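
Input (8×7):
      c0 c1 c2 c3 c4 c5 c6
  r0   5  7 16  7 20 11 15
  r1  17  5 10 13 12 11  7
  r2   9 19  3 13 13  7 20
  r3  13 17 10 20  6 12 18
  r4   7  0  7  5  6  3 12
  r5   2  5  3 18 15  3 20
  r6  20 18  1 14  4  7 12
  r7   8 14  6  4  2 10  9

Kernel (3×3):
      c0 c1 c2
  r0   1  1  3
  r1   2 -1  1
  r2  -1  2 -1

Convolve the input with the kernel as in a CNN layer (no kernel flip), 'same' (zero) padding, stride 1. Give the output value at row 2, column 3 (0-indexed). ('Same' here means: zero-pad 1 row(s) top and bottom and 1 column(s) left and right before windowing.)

89

The receptive field on the zero-padded input at this output position is [10 13 12 / 3 13 13 / 10 20 6]. Elementwise product with the kernel and sum: 10·1 + 13·1 + 12·3 + 3·2 + 13·-1 + 13·1 + 10·-1 + 20·2 + 6·-1.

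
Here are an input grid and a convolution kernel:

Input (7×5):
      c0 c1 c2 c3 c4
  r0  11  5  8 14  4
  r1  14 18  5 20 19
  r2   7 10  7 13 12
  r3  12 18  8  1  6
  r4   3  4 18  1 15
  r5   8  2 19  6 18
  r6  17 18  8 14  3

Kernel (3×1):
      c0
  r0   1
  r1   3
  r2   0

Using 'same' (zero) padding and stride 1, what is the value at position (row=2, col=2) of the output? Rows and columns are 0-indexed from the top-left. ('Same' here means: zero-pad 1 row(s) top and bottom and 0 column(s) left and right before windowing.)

26

The receptive field on the zero-padded input at this output position is [5 / 7 / 8]. Elementwise product with the kernel and sum: 5·1 + 7·3.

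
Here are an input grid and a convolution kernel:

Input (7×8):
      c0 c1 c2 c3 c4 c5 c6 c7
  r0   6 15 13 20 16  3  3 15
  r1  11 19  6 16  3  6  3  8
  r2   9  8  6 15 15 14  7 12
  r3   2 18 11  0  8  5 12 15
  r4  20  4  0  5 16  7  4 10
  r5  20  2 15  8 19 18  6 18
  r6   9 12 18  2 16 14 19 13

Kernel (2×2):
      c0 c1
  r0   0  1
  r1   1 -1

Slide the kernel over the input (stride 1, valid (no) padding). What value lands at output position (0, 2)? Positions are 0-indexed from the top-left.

10

The receptive field on the input at this output position is [13 20 / 6 16]. Elementwise product with the kernel and sum: 20·1 + 6·1 + 16·-1.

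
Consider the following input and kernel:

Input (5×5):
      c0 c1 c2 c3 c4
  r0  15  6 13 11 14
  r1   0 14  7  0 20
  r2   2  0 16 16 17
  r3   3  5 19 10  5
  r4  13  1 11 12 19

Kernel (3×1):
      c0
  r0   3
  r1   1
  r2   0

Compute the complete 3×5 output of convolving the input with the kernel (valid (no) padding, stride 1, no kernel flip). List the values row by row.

45 32 46 33 62
2 42 37 16 77
9 5 67 58 56

Output[0,0]: The receptive field on the input at this output position is [15 / 0 / 2]. Elementwise product with the kernel and sum: 15·3 + 0·1.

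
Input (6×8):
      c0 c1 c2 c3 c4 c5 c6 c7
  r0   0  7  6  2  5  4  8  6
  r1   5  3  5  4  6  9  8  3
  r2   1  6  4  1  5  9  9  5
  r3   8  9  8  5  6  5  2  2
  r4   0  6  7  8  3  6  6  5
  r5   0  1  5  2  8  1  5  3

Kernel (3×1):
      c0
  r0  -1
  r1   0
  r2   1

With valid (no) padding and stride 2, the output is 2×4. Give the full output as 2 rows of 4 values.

1 -2 0 1
-1 3 -2 -3

Output[0,0]: The receptive field on the input at this output position is [0 / 5 / 1]. Elementwise product with the kernel and sum: 0·-1 + 1·1.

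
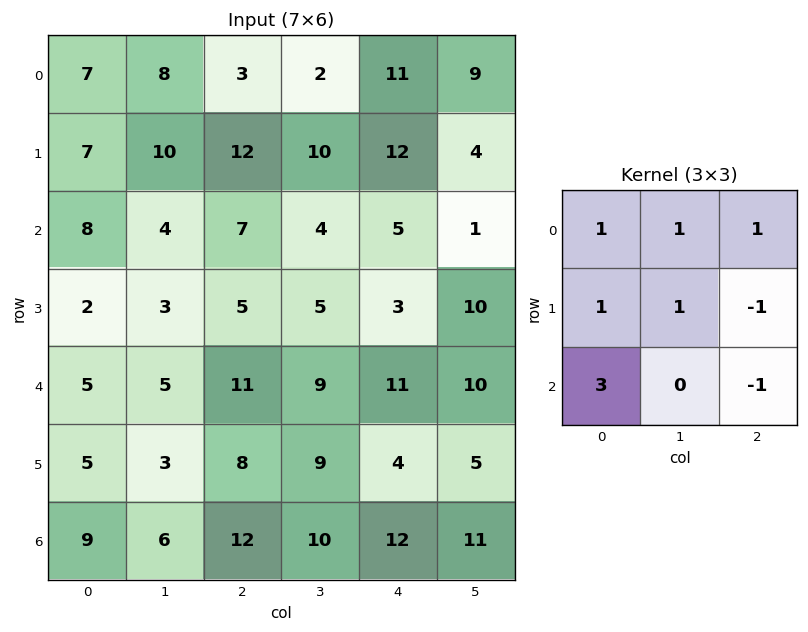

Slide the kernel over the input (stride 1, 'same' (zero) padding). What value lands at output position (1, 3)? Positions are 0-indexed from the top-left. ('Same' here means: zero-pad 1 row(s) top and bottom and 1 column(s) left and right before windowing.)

42

The receptive field on the zero-padded input at this output position is [3 2 11 / 12 10 12 / 7 4 5]. Elementwise product with the kernel and sum: 3·1 + 2·1 + 11·1 + 12·1 + 10·1 + 12·-1 + 7·3 + 5·-1.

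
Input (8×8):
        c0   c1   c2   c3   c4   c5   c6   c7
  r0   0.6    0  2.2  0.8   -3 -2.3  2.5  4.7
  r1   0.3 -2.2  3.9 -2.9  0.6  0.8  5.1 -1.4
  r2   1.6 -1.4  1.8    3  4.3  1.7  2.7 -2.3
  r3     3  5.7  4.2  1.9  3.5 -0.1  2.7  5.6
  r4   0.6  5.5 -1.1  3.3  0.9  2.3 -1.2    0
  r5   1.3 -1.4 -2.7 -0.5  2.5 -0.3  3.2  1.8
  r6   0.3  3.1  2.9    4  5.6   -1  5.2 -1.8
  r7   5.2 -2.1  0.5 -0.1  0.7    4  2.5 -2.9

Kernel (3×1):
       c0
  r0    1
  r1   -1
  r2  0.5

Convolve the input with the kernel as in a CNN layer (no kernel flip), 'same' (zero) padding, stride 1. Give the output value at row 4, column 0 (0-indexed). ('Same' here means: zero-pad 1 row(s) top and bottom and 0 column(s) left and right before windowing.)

The receptive field on the zero-padded input at this output position is [3 / 0.6 / 1.3]. Elementwise product with the kernel and sum: 3·1 + 0.6·-1 + 1.3·0.5.

3.05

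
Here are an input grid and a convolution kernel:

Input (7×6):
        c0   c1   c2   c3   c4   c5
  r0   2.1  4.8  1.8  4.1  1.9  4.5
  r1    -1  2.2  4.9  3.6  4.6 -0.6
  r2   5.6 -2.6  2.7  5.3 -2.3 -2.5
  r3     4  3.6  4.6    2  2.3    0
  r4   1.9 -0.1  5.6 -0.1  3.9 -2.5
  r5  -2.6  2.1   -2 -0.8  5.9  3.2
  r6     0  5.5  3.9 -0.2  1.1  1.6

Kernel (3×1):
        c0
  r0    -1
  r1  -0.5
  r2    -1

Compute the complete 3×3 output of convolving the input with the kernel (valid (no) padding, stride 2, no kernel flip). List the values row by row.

Output[0,0]: The receptive field on the input at this output position is [2.1 / -1 / 5.6]. Elementwise product with the kernel and sum: 2.1·-1 + -1·-0.5 + 5.6·-1.

-7.2 -6.95 -1.9
-9.5 -10.6 -2.75
-0.6 -8.5 -7.95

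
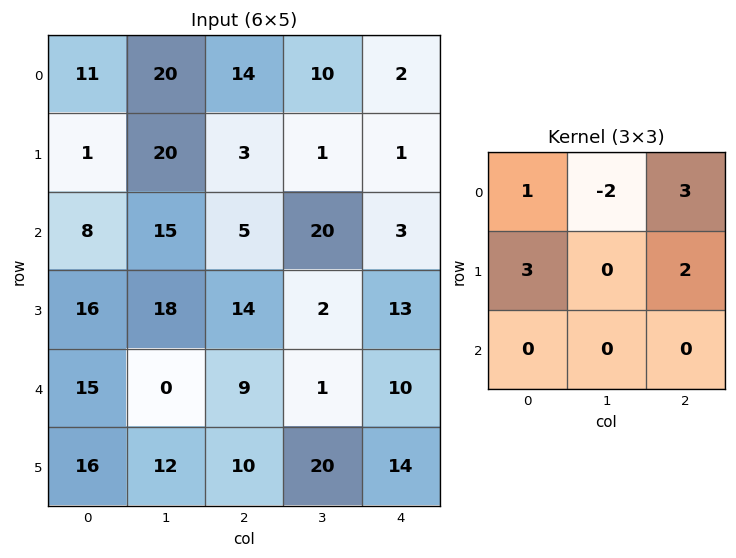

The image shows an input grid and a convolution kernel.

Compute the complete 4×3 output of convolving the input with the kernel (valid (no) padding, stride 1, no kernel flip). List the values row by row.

22 84 11
4 102 25
69 123 42
85 -2 96

Output[0,0]: The receptive field on the input at this output position is [11 20 14 / 1 20 3 / 8 15 5]. Elementwise product with the kernel and sum: 11·1 + 20·-2 + 14·3 + 1·3 + 3·2.
Output[0,1]: The receptive field on the input at this output position is [20 14 10 / 20 3 1 / 15 5 20]. Elementwise product with the kernel and sum: 20·1 + 14·-2 + 10·3 + 20·3 + 1·2.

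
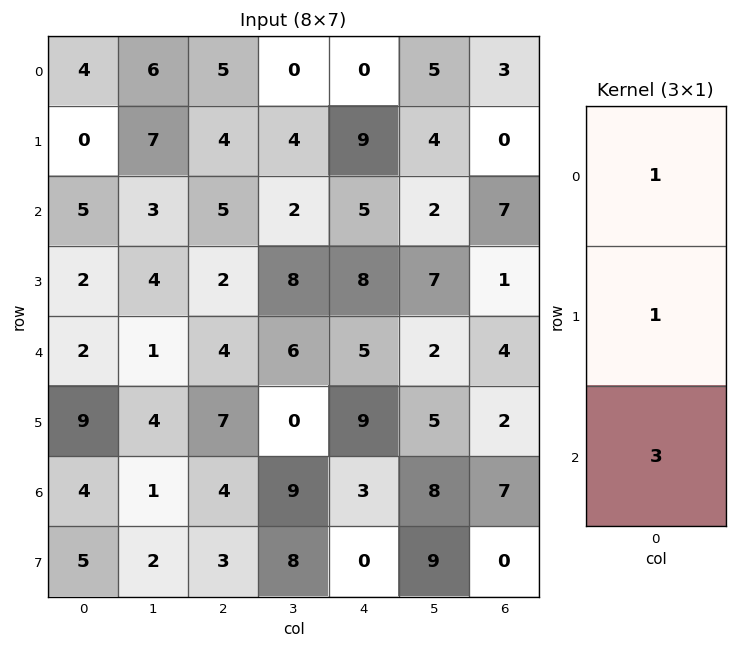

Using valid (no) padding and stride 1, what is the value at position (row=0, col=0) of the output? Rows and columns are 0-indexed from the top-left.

The receptive field on the input at this output position is [4 / 0 / 5]. Elementwise product with the kernel and sum: 4·1 + 0·1 + 5·3.

19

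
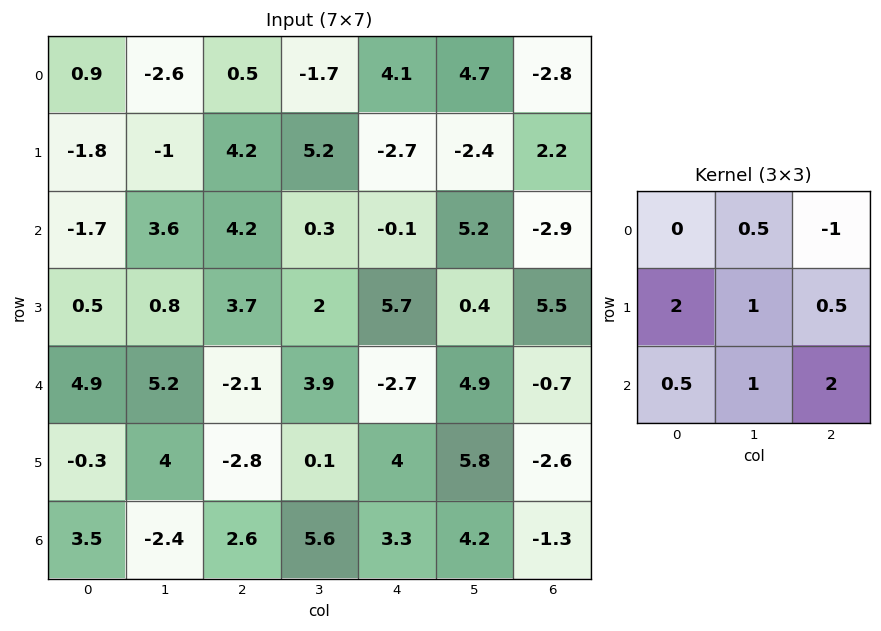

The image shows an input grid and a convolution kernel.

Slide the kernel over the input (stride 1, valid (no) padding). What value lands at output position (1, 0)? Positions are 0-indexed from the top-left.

6.05

The receptive field on the input at this output position is [-1.8 -1 4.2 / -1.7 3.6 4.2 / 0.5 0.8 3.7]. Elementwise product with the kernel and sum: -1·0.5 + 4.2·-1 + -1.7·2 + 3.6·1 + 4.2·0.5 + 0.5·0.5 + 0.8·1 + 3.7·2.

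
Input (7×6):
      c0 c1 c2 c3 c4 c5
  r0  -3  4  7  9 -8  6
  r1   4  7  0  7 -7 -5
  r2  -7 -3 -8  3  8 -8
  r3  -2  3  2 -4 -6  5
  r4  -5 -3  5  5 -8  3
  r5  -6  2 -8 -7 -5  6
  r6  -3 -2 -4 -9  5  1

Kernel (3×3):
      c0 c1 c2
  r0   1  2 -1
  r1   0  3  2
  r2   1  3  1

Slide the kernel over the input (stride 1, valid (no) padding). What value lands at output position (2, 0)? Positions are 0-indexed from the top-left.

-1

The receptive field on the input at this output position is [-7 -3 -8 / -2 3 2 / -5 -3 5]. Elementwise product with the kernel and sum: -7·1 + -3·2 + -8·-1 + 3·3 + 2·2 + -5·1 + -3·3 + 5·1.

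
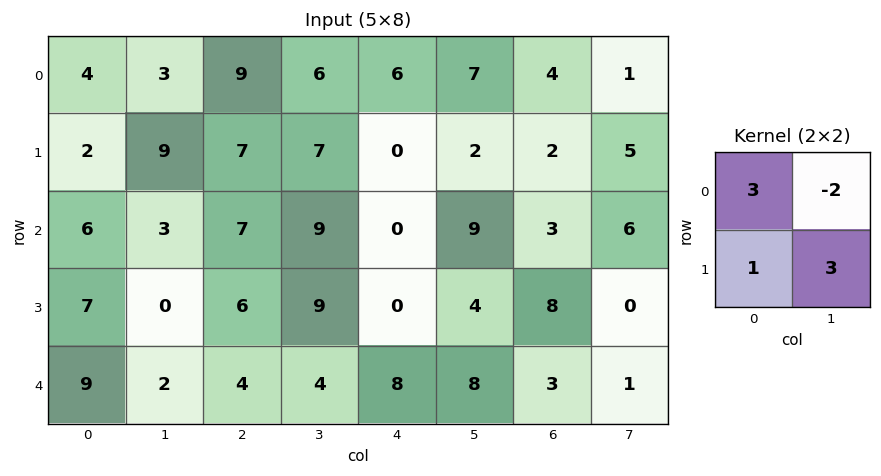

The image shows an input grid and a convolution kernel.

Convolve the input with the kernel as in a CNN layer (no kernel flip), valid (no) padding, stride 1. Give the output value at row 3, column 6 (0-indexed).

The receptive field on the input at this output position is [8 0 / 3 1]. Elementwise product with the kernel and sum: 8·3 + 0·-2 + 3·1 + 1·3.

30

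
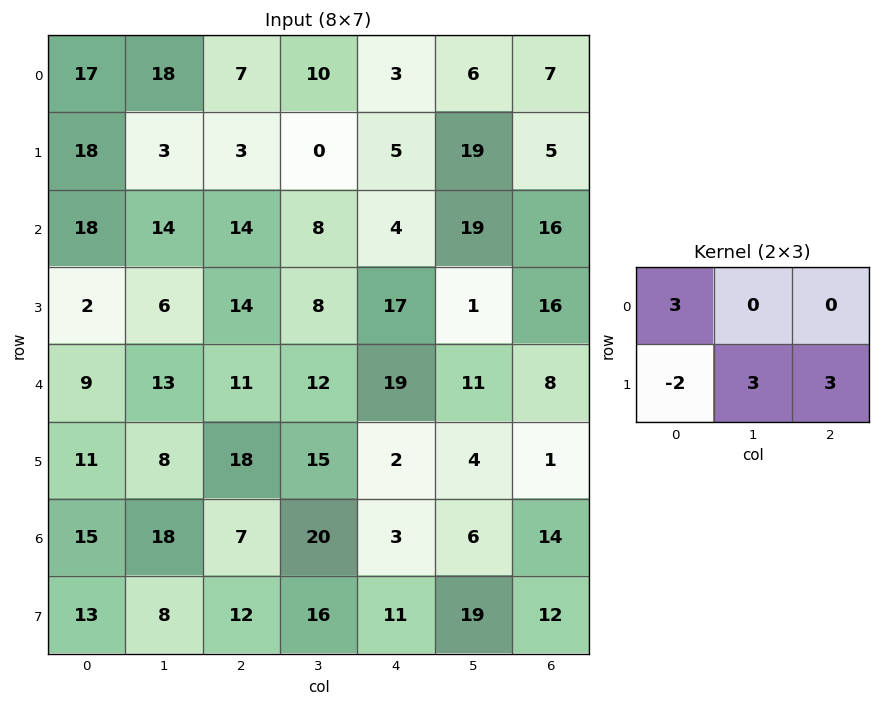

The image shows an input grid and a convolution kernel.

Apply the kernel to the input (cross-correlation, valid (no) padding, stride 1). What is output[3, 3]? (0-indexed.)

90

The receptive field on the input at this output position is [8 17 1 / 12 19 11]. Elementwise product with the kernel and sum: 8·3 + 12·-2 + 19·3 + 11·3.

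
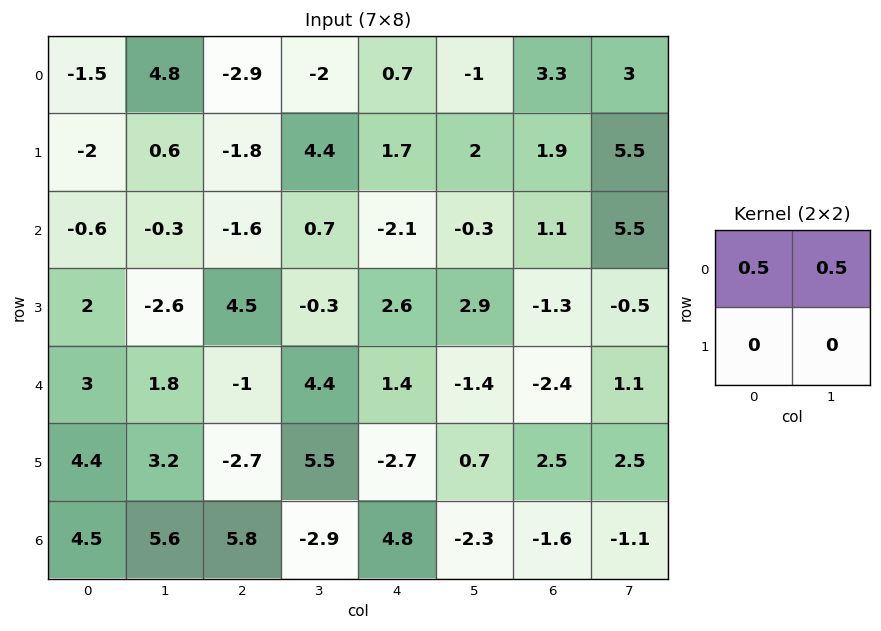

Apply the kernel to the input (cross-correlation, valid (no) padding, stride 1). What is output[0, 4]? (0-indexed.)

The receptive field on the input at this output position is [0.7 -1 / 1.7 2]. Elementwise product with the kernel and sum: 0.7·0.5 + -1·0.5.

-0.15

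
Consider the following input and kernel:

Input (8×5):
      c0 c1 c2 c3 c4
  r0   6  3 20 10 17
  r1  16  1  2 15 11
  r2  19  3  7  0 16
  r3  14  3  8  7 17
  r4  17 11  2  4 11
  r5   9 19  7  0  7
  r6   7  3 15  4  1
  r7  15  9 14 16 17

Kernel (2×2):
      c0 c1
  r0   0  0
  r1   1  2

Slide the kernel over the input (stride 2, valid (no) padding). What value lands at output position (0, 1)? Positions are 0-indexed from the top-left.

32

The receptive field on the input at this output position is [20 10 / 2 15]. Elementwise product with the kernel and sum: 2·1 + 15·2.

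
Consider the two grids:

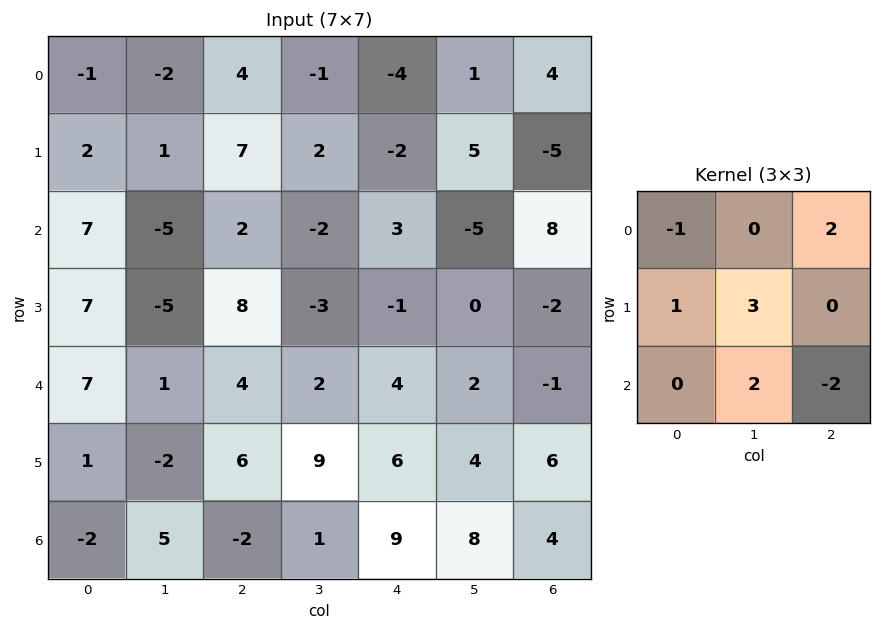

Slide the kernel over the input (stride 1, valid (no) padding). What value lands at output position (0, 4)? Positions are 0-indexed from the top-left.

The receptive field on the input at this output position is [-4 1 4 / -2 5 -5 / 3 -5 8]. Elementwise product with the kernel and sum: -4·-1 + 4·2 + -2·1 + 5·3 + -5·2 + 8·-2.

-1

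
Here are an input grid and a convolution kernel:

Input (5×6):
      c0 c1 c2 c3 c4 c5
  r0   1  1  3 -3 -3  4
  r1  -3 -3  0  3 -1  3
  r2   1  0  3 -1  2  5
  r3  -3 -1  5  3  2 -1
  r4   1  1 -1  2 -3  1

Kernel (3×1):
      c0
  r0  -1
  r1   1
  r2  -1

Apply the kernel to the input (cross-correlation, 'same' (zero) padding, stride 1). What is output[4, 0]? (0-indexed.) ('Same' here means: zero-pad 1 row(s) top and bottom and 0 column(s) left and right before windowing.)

4

The receptive field on the zero-padded input at this output position is [-3 / 1 / 0]. Elementwise product with the kernel and sum: -3·-1 + 1·1 + 0·-1.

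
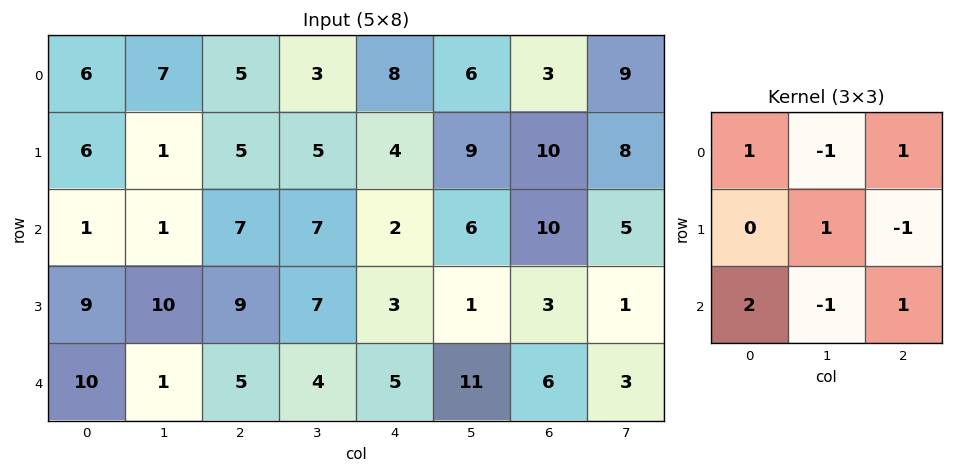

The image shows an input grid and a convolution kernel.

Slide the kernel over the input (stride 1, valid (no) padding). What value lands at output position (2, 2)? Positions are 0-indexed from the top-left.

The receptive field on the input at this output position is [7 7 2 / 9 7 3 / 5 4 5]. Elementwise product with the kernel and sum: 7·1 + 7·-1 + 2·1 + 7·1 + 3·-1 + 5·2 + 4·-1 + 5·1.

17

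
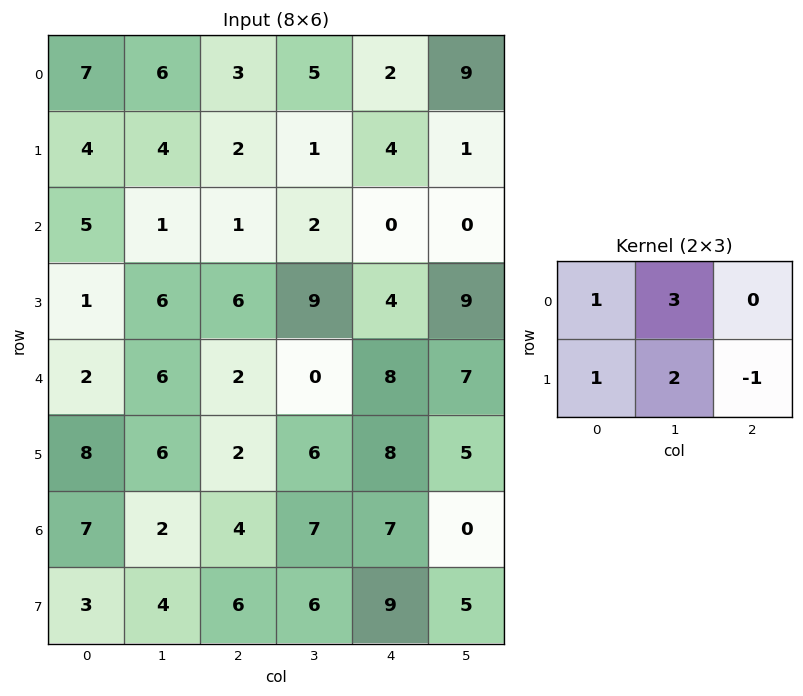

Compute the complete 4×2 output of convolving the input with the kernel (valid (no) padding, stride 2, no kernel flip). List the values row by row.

35 18
15 27
38 8
18 34

Output[0,0]: The receptive field on the input at this output position is [7 6 3 / 4 4 2]. Elementwise product with the kernel and sum: 7·1 + 6·3 + 4·1 + 4·2 + 2·-1.
Output[0,1]: The receptive field on the input at this output position is [3 5 2 / 2 1 4]. Elementwise product with the kernel and sum: 3·1 + 5·3 + 2·1 + 1·2 + 4·-1.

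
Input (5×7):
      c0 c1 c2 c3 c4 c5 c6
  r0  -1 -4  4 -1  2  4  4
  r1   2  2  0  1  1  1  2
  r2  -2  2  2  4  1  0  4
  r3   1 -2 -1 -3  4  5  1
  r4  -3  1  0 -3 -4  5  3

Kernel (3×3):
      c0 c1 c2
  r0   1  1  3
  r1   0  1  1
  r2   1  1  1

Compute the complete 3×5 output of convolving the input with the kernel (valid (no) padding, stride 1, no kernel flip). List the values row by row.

Output[0,0]: The receptive field on the input at this output position is [-1 -4 4 / 2 2 0 / -2 2 2]. Elementwise product with the kernel and sum: -1·1 + -4·1 + 4·3 + 2·1 + 0·1 + -2·1 + 2·1 + 2·1.

11 6 18 20 26
6 5 9 12 22
1 10 3 12 23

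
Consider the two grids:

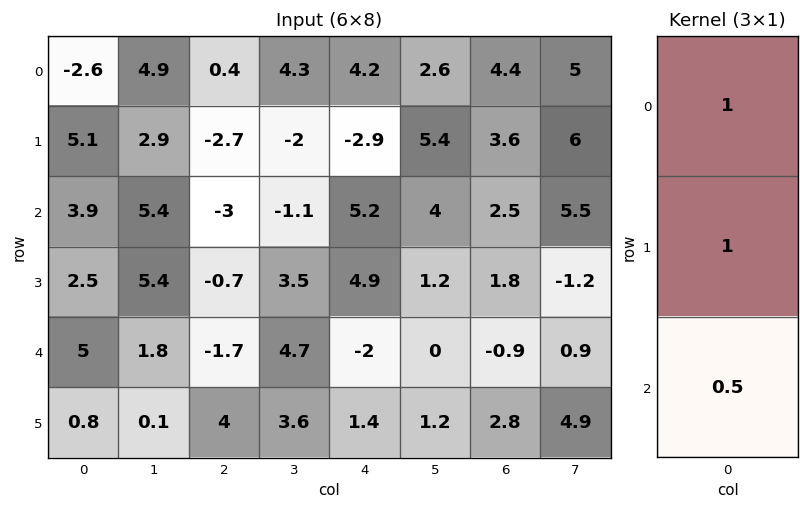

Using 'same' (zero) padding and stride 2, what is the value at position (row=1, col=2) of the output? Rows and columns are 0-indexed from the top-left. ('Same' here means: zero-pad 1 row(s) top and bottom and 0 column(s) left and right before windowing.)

The receptive field on the zero-padded input at this output position is [-2.9 / 5.2 / 4.9]. Elementwise product with the kernel and sum: -2.9·1 + 5.2·1 + 4.9·0.5.

4.75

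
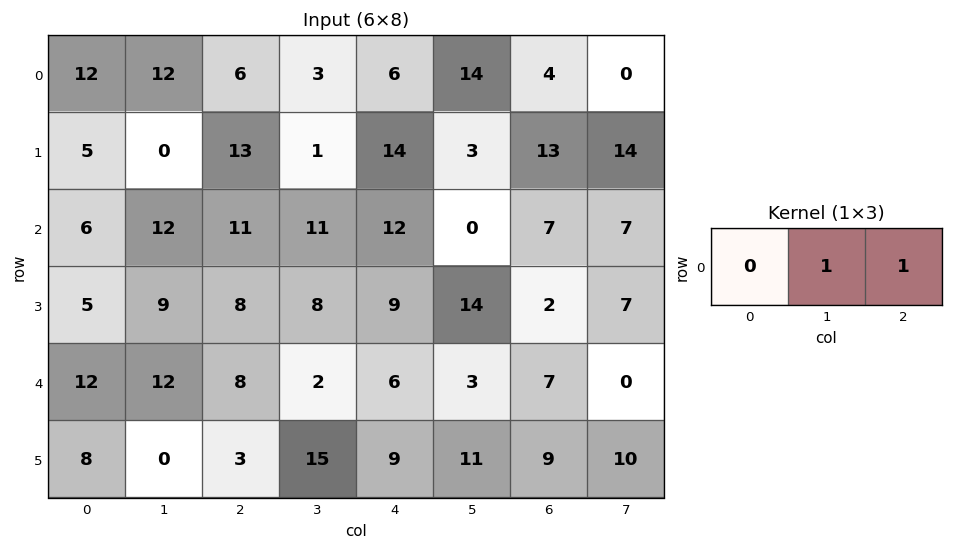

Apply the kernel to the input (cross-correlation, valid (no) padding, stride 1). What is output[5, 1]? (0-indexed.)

18

The receptive field on the input at this output position is [0 3 15]. Elementwise product with the kernel and sum: 3·1 + 15·1.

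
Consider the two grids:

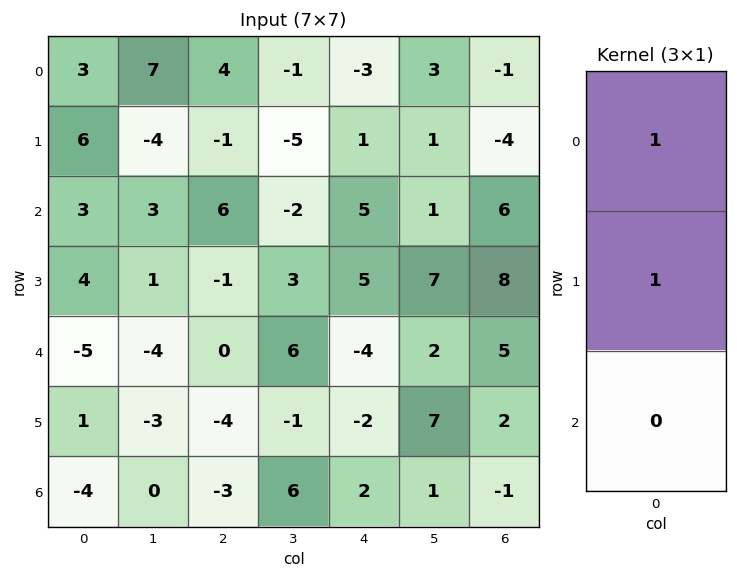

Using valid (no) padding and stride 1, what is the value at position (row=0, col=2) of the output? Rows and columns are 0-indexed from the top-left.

The receptive field on the input at this output position is [4 / -1 / 6]. Elementwise product with the kernel and sum: 4·1 + -1·1.

3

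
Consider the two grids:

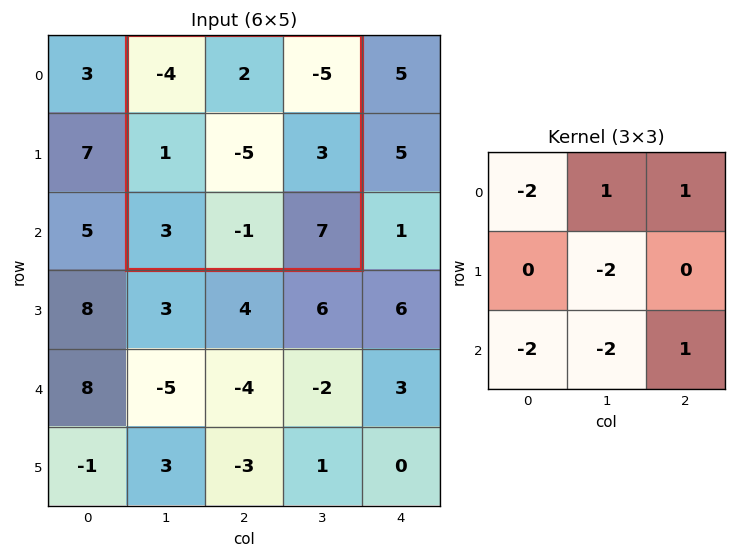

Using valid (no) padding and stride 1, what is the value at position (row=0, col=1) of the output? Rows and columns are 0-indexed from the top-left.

18

The receptive field on the input at this output position is [-4 2 -5 / 1 -5 3 / 3 -1 7]. Elementwise product with the kernel and sum: -4·-2 + 2·1 + -5·1 + -5·-2 + 3·-2 + -1·-2 + 7·1.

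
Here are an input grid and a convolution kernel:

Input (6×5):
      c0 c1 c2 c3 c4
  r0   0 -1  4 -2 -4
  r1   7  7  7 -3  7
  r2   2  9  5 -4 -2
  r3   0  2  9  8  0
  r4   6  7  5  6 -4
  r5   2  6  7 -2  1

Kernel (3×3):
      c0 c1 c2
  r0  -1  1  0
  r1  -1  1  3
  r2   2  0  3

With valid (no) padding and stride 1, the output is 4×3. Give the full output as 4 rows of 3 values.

39 2 9
49 12 -7
63 59 -12
43 29 5

Output[0,0]: The receptive field on the input at this output position is [0 -1 4 / 7 7 7 / 2 9 5]. Elementwise product with the kernel and sum: 0·-1 + -1·1 + 7·-1 + 7·1 + 7·3 + 2·2 + 5·3.
Output[0,1]: The receptive field on the input at this output position is [-1 4 -2 / 7 7 -3 / 9 5 -4]. Elementwise product with the kernel and sum: -1·-1 + 4·1 + 7·-1 + 7·1 + -3·3 + 9·2 + -4·3.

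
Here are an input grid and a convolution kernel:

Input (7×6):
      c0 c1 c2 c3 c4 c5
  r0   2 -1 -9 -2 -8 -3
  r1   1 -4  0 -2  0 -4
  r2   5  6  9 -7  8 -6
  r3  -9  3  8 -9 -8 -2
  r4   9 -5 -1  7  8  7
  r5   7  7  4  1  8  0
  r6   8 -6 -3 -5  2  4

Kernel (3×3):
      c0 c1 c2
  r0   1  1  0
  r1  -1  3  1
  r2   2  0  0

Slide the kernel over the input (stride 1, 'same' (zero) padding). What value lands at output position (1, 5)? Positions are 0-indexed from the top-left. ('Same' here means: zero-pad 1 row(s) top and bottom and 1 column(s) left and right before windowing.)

-7

The receptive field on the zero-padded input at this output position is [-8 -3 0 / 0 -4 0 / 8 -6 0]. Elementwise product with the kernel and sum: -8·1 + -3·1 + 0·-1 + -4·3 + 0·1 + 8·2.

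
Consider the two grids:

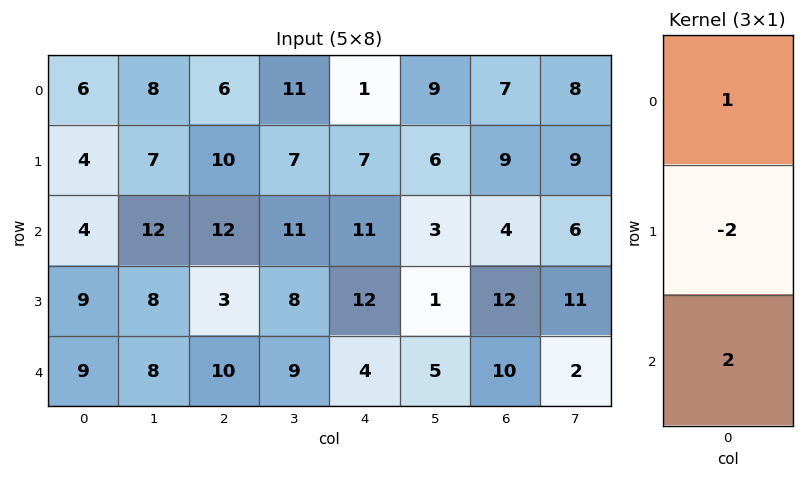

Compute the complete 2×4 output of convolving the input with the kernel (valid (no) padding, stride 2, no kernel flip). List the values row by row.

Output[0,0]: The receptive field on the input at this output position is [6 / 4 / 4]. Elementwise product with the kernel and sum: 6·1 + 4·-2 + 4·2.
Output[0,1]: The receptive field on the input at this output position is [6 / 10 / 12]. Elementwise product with the kernel and sum: 6·1 + 10·-2 + 12·2.

6 10 9 -3
4 26 -5 0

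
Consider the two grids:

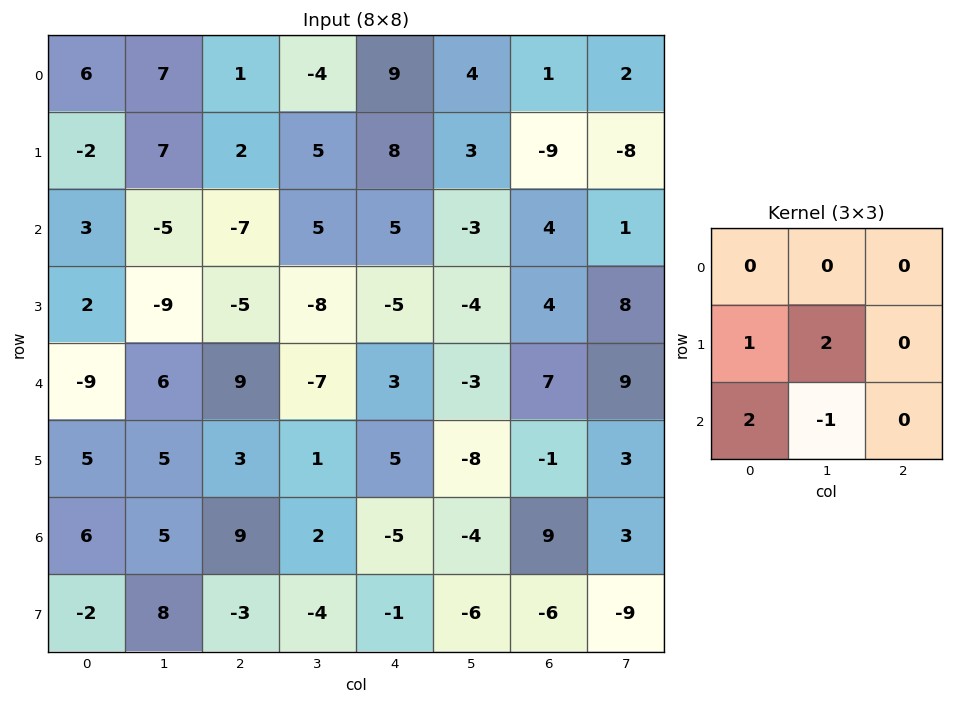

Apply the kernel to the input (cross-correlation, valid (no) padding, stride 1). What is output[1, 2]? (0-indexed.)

The receptive field on the input at this output position is [2 5 8 / -7 5 5 / -5 -8 -5]. Elementwise product with the kernel and sum: -7·1 + 5·2 + -5·2 + -8·-1.

1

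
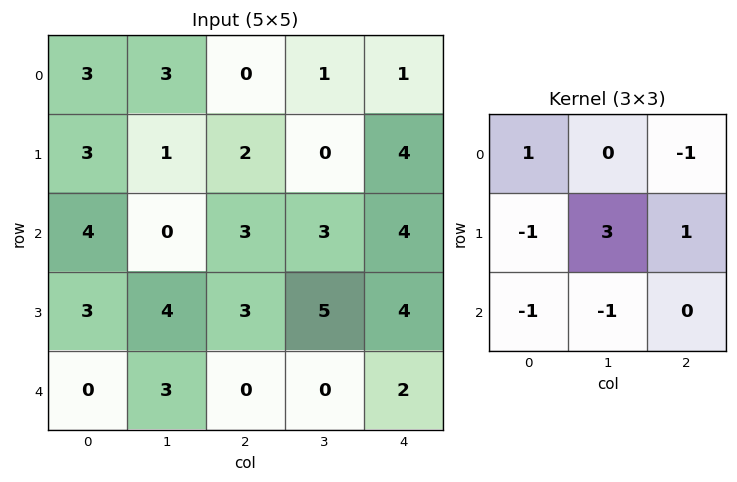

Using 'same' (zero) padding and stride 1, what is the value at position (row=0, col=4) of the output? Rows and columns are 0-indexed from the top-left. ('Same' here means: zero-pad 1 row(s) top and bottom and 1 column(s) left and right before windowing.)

The receptive field on the zero-padded input at this output position is [0 0 0 / 1 1 0 / 0 4 0]. Elementwise product with the kernel and sum: 0·1 + 0·-1 + 1·-1 + 1·3 + 0·1 + 0·-1 + 4·-1.

-2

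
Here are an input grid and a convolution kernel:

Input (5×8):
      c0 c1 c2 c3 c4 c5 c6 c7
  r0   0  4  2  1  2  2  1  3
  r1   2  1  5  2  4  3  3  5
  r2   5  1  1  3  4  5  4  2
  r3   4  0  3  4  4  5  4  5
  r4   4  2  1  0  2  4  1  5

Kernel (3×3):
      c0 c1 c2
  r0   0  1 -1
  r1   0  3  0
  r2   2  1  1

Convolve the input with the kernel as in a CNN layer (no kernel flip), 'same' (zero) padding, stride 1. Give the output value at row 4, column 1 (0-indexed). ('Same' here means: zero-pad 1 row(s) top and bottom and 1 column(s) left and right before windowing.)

3

The receptive field on the zero-padded input at this output position is [4 0 3 / 4 2 1 / 0 0 0]. Elementwise product with the kernel and sum: 0·1 + 3·-1 + 2·3 + 0·2 + 0·1 + 0·1.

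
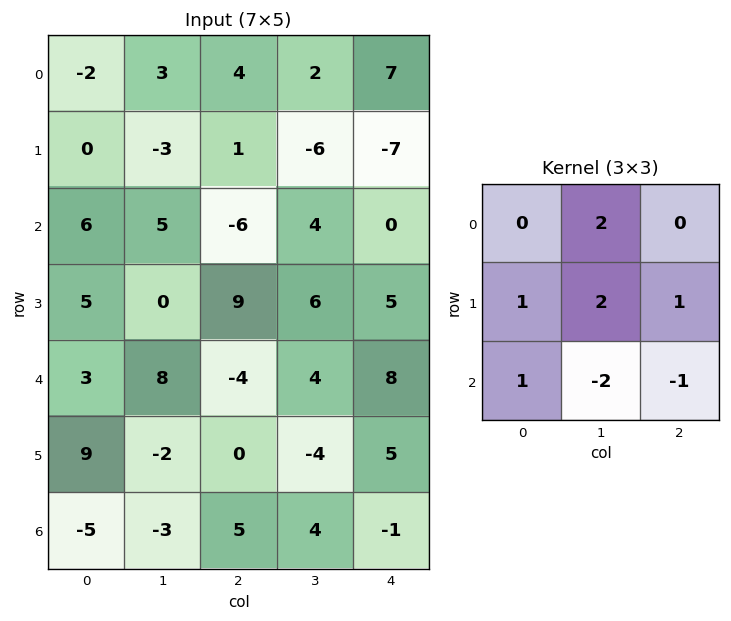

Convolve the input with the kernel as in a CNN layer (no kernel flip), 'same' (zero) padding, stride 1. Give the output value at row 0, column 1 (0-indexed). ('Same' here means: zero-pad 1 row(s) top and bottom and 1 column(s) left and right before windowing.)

13

The receptive field on the zero-padded input at this output position is [0 0 0 / -2 3 4 / 0 -3 1]. Elementwise product with the kernel and sum: 0·2 + -2·1 + 3·2 + 4·1 + 0·1 + -3·-2 + 1·-1.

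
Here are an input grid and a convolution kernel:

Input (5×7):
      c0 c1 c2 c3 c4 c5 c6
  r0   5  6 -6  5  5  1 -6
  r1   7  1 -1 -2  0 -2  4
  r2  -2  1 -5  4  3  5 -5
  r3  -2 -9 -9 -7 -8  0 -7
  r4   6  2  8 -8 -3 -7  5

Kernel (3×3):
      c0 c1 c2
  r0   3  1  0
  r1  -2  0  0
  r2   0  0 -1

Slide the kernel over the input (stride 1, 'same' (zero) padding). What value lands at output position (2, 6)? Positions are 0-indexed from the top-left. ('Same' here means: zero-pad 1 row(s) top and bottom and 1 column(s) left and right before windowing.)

-12

The receptive field on the zero-padded input at this output position is [-2 4 0 / 5 -5 0 / 0 -7 0]. Elementwise product with the kernel and sum: -2·3 + 4·1 + 5·-2 + 0·-1.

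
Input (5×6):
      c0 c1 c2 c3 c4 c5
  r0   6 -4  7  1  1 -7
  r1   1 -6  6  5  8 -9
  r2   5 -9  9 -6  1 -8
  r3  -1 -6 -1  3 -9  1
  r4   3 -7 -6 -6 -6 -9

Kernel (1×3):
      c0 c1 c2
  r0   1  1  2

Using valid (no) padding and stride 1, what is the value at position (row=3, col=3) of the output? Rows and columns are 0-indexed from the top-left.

The receptive field on the input at this output position is [3 -9 1]. Elementwise product with the kernel and sum: 3·1 + -9·1 + 1·2.

-4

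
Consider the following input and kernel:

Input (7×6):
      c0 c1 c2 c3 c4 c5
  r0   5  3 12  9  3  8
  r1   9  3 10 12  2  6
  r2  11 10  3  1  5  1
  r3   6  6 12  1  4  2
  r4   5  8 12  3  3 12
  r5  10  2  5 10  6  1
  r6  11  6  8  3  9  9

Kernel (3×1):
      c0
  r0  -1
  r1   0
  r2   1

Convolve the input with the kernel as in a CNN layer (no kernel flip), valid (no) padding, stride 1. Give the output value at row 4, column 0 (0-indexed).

The receptive field on the input at this output position is [5 / 10 / 11]. Elementwise product with the kernel and sum: 5·-1 + 11·1.

6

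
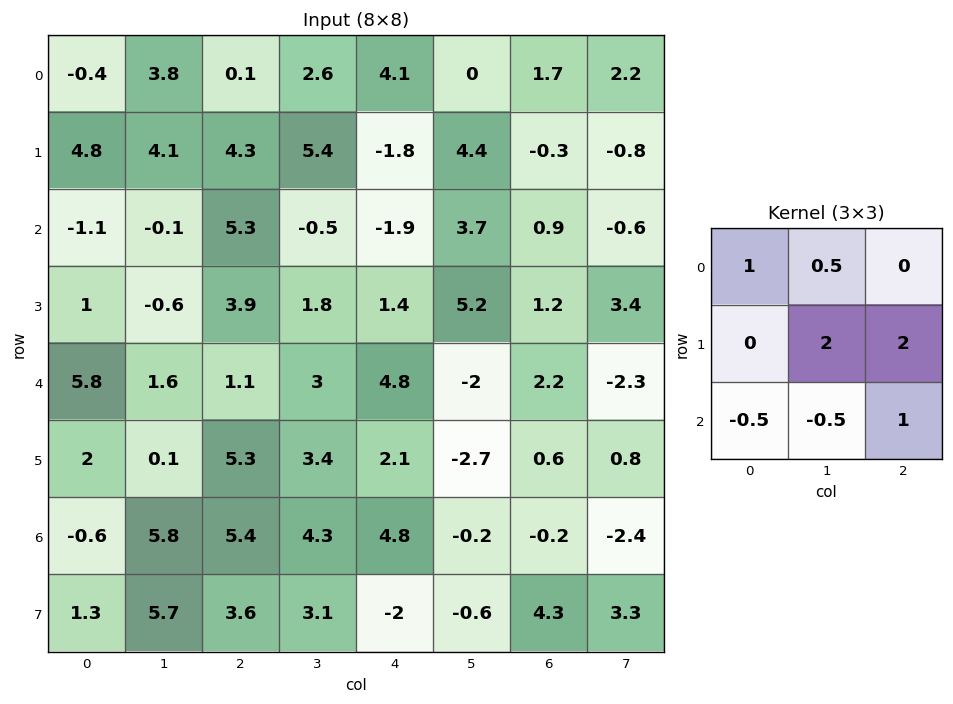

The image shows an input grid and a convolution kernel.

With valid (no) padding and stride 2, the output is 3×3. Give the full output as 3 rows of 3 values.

Output[0,0]: The receptive field on the input at this output position is [-0.4 3.8 0.1 / 4.8 4.1 4.3 / -1.1 -0.1 5.3]. Elementwise product with the kernel and sum: -0.4·1 + 3.8·0.5 + 4.1·2 + 4.3·2 + -1.1·-0.5 + -0.1·-0.5 + 5.3·1.

24.2 4.3 12.3
2.85 14.2 13.55
20.2 13.55 -2.9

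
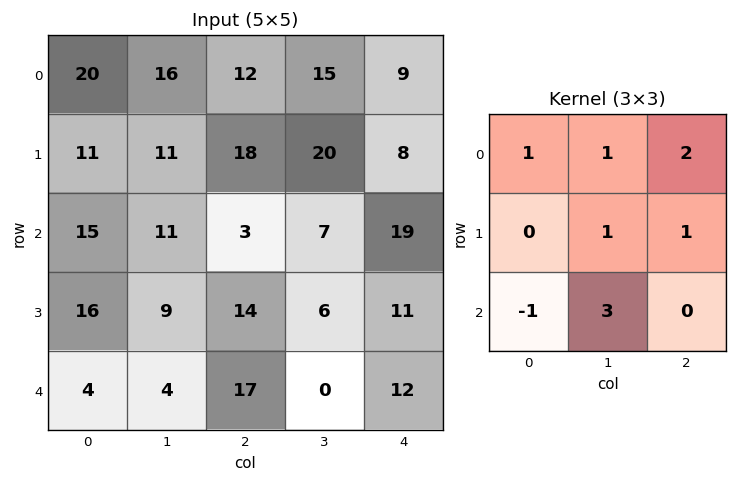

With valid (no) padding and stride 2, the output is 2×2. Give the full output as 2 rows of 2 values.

107 91
63 48

Output[0,0]: The receptive field on the input at this output position is [20 16 12 / 11 11 18 / 15 11 3]. Elementwise product with the kernel and sum: 20·1 + 16·1 + 12·2 + 11·1 + 18·1 + 15·-1 + 11·3.
Output[0,1]: The receptive field on the input at this output position is [12 15 9 / 18 20 8 / 3 7 19]. Elementwise product with the kernel and sum: 12·1 + 15·1 + 9·2 + 20·1 + 8·1 + 3·-1 + 7·3.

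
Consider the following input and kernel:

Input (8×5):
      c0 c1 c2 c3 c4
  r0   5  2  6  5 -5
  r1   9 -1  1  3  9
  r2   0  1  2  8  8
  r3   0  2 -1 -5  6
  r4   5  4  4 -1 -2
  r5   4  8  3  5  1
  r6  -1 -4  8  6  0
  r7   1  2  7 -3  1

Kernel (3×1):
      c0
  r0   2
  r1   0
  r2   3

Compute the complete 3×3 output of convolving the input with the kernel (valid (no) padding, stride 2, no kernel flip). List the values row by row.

Output[0,0]: The receptive field on the input at this output position is [5 / 9 / 0]. Elementwise product with the kernel and sum: 5·2 + 0·3.

10 18 14
15 16 10
7 32 -4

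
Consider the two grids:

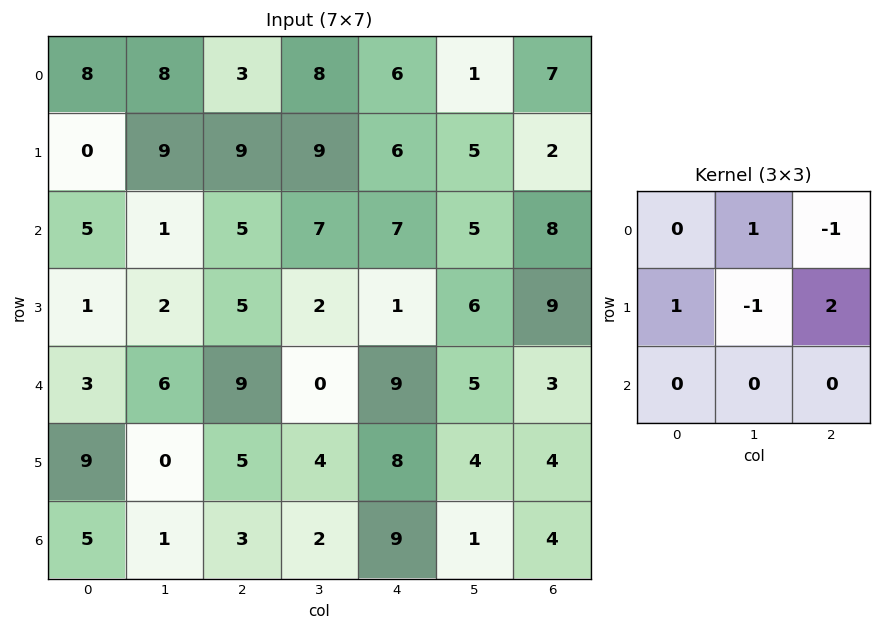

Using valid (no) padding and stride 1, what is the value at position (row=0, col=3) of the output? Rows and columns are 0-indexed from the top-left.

18

The receptive field on the input at this output position is [8 6 1 / 9 6 5 / 7 7 5]. Elementwise product with the kernel and sum: 6·1 + 1·-1 + 9·1 + 6·-1 + 5·2.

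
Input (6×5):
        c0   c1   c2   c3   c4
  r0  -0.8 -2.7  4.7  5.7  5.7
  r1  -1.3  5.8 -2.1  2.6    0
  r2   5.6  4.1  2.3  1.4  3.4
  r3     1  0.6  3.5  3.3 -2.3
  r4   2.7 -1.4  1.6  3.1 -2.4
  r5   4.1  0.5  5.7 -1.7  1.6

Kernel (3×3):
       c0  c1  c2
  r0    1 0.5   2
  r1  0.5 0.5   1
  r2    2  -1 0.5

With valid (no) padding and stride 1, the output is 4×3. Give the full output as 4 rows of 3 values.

15.65 22.1 24.1
7.7 13.9 7
24.15 10.55 9.8
21.1 6.6 14.4

Output[0,0]: The receptive field on the input at this output position is [-0.8 -2.7 4.7 / -1.3 5.8 -2.1 / 5.6 4.1 2.3]. Elementwise product with the kernel and sum: -0.8·1 + -2.7·0.5 + 4.7·2 + -1.3·0.5 + 5.8·0.5 + -2.1·1 + 5.6·2 + 4.1·-1 + 2.3·0.5.
Output[0,1]: The receptive field on the input at this output position is [-2.7 4.7 5.7 / 5.8 -2.1 2.6 / 4.1 2.3 1.4]. Elementwise product with the kernel and sum: -2.7·1 + 4.7·0.5 + 5.7·2 + 5.8·0.5 + -2.1·0.5 + 2.6·1 + 4.1·2 + 2.3·-1 + 1.4·0.5.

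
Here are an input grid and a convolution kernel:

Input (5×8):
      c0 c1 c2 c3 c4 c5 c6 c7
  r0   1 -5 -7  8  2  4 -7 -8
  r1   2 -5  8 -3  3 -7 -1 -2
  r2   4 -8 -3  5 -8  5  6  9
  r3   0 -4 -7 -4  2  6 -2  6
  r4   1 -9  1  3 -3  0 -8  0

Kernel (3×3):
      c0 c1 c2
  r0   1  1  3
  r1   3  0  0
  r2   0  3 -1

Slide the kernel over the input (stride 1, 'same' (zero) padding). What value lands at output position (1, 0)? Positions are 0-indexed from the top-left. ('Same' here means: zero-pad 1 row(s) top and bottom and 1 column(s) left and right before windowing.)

6

The receptive field on the zero-padded input at this output position is [0 1 -5 / 0 2 -5 / 0 4 -8]. Elementwise product with the kernel and sum: 0·1 + 1·1 + -5·3 + 0·3 + 4·3 + -8·-1.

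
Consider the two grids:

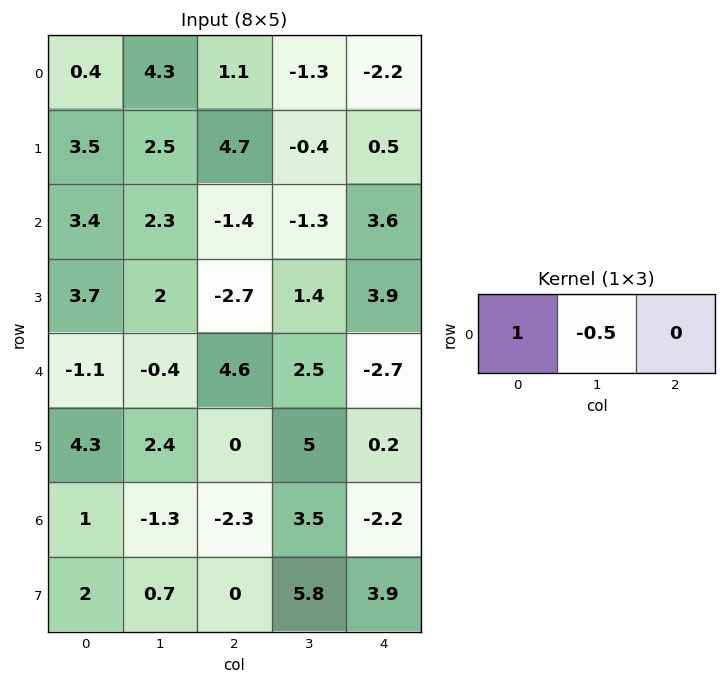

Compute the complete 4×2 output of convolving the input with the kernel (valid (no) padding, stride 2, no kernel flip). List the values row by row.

Output[0,0]: The receptive field on the input at this output position is [0.4 4.3 1.1]. Elementwise product with the kernel and sum: 0.4·1 + 4.3·-0.5.

-1.75 1.75
2.25 -0.75
-0.9 3.35
1.65 -4.05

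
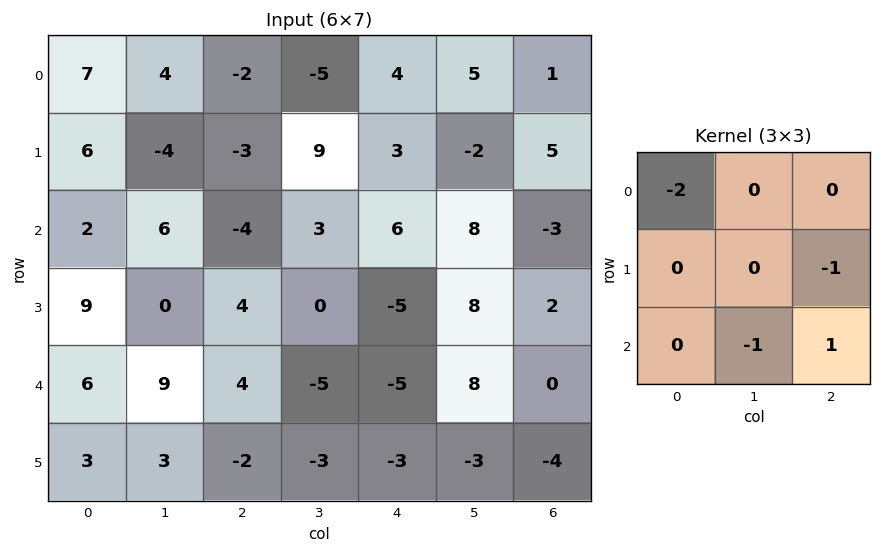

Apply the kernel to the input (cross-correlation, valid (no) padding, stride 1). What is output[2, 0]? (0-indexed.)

The receptive field on the input at this output position is [2 6 -4 / 9 0 4 / 6 9 4]. Elementwise product with the kernel and sum: 2·-2 + 4·-1 + 9·-1 + 4·1.

-13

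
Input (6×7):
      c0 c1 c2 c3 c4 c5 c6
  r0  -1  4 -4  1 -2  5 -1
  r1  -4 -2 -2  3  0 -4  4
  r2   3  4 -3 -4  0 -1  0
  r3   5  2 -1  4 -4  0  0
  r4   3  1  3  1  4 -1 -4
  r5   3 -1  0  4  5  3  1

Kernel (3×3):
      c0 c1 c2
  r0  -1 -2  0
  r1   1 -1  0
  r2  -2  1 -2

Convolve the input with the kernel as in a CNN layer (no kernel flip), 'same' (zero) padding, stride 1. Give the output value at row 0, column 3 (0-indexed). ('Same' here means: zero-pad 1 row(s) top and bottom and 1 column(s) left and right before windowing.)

The receptive field on the zero-padded input at this output position is [0 0 0 / -4 1 -2 / -2 3 0]. Elementwise product with the kernel and sum: 0·-1 + 0·-2 + -4·1 + 1·-1 + -2·-2 + 3·1 + 0·-2.

2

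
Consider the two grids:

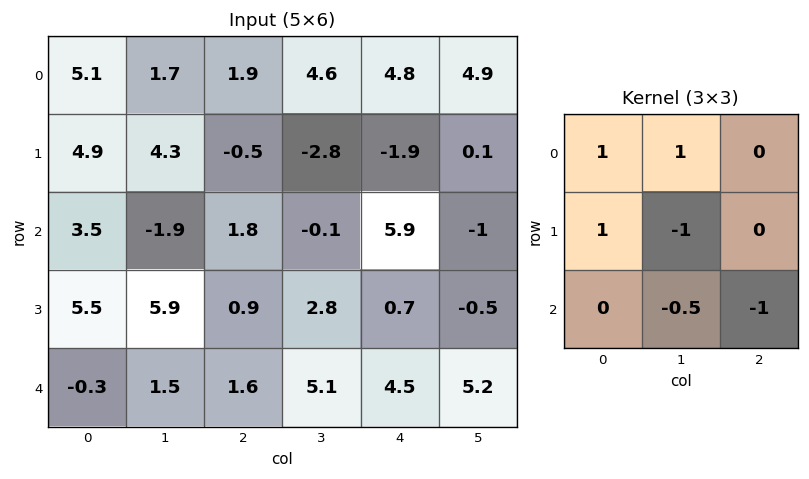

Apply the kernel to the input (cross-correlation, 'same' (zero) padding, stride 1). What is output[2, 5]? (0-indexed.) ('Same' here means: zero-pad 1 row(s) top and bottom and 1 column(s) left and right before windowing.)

The receptive field on the zero-padded input at this output position is [-1.9 0.1 0 / 5.9 -1 0 / 0.7 -0.5 0]. Elementwise product with the kernel and sum: -1.9·1 + 0.1·1 + 5.9·1 + -1·-1 + -0.5·-0.5 + 0·-1.

5.35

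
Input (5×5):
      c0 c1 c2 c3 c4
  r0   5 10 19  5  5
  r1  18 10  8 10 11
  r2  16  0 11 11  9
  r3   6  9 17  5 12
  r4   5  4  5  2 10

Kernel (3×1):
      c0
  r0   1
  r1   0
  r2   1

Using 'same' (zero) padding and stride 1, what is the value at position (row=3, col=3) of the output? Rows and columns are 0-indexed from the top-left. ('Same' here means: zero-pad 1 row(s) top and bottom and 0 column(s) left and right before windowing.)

13

The receptive field on the zero-padded input at this output position is [11 / 5 / 2]. Elementwise product with the kernel and sum: 11·1 + 2·1.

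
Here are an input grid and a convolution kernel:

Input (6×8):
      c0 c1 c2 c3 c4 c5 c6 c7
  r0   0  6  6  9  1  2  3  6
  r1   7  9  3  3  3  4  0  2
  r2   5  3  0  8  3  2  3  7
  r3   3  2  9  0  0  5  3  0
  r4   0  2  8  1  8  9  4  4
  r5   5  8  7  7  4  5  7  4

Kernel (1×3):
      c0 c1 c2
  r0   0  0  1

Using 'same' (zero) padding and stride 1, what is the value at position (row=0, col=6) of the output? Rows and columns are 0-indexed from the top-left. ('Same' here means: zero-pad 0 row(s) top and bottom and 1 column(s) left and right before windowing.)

6

The receptive field on the zero-padded input at this output position is [2 3 6]. Elementwise product with the kernel and sum: 6·1.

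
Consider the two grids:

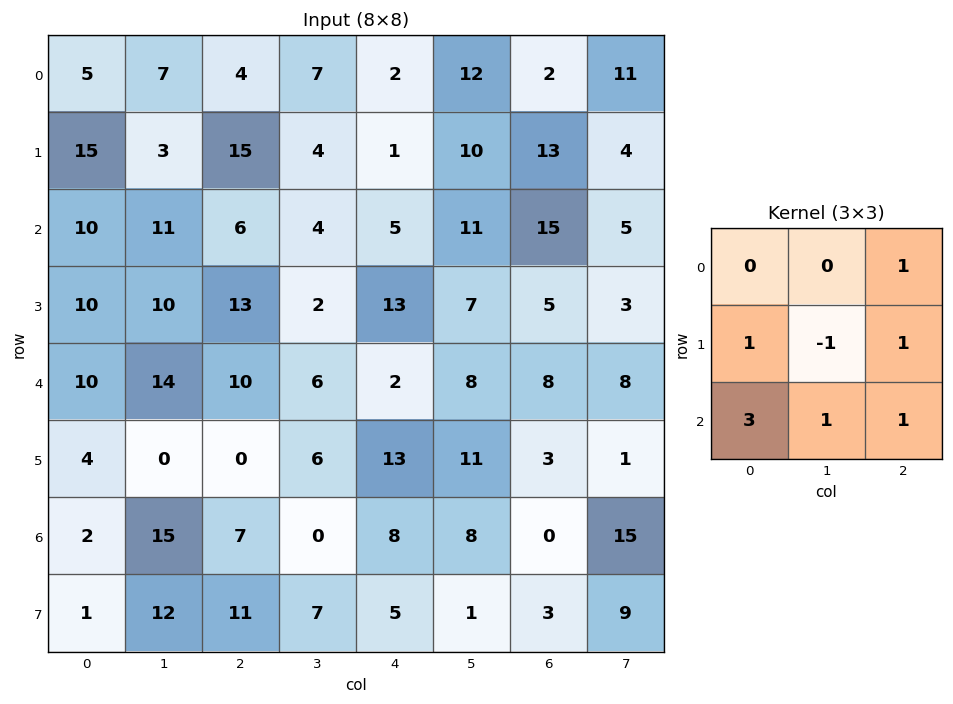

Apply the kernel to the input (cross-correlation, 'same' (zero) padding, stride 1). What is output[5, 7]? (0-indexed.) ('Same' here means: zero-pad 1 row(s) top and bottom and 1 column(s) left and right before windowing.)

The receptive field on the zero-padded input at this output position is [8 8 0 / 3 1 0 / 0 15 0]. Elementwise product with the kernel and sum: 0·1 + 3·1 + 1·-1 + 0·1 + 0·3 + 15·1 + 0·1.

17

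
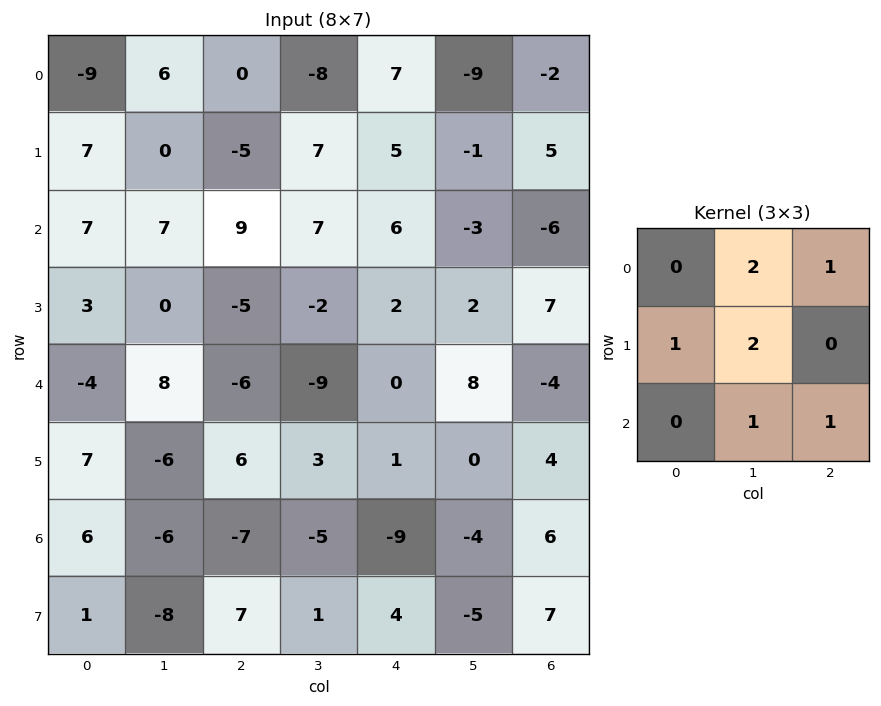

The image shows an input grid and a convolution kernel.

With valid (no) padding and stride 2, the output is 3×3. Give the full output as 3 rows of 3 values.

Output[0,0]: The receptive field on the input at this output position is [-9 6 0 / 7 0 -5 / 7 7 9]. Elementwise product with the kernel and sum: 6·2 + 0·1 + 7·1 + 0·2 + 7·1 + 9·1.
Output[0,1]: The receptive field on the input at this output position is [0 -8 7 / -5 7 5 / 9 7 6]. Elementwise product with the kernel and sum: -8·2 + 7·1 + -5·1 + 7·2 + 7·1 + 6·1.

35 13 -26
28 2 -2
-8 -20 15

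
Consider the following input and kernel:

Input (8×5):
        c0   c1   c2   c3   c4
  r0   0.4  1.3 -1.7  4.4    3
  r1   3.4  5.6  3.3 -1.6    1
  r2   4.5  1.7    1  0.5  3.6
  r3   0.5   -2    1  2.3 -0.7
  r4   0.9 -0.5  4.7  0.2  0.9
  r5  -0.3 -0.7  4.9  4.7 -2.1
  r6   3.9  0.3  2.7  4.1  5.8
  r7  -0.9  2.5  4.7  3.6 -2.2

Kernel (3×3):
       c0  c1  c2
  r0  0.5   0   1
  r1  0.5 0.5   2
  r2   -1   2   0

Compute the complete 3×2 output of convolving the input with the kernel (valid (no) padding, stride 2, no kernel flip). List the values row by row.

8.5 5
2.6 0.05
11.15 9.35

Output[0,0]: The receptive field on the input at this output position is [0.4 1.3 -1.7 / 3.4 5.6 3.3 / 4.5 1.7 1]. Elementwise product with the kernel and sum: 0.4·0.5 + -1.7·1 + 3.4·0.5 + 5.6·0.5 + 3.3·2 + 4.5·-1 + 1.7·2.
Output[0,1]: The receptive field on the input at this output position is [-1.7 4.4 3 / 3.3 -1.6 1 / 1 0.5 3.6]. Elementwise product with the kernel and sum: -1.7·0.5 + 3·1 + 3.3·0.5 + -1.6·0.5 + 1·2 + 1·-1 + 0.5·2.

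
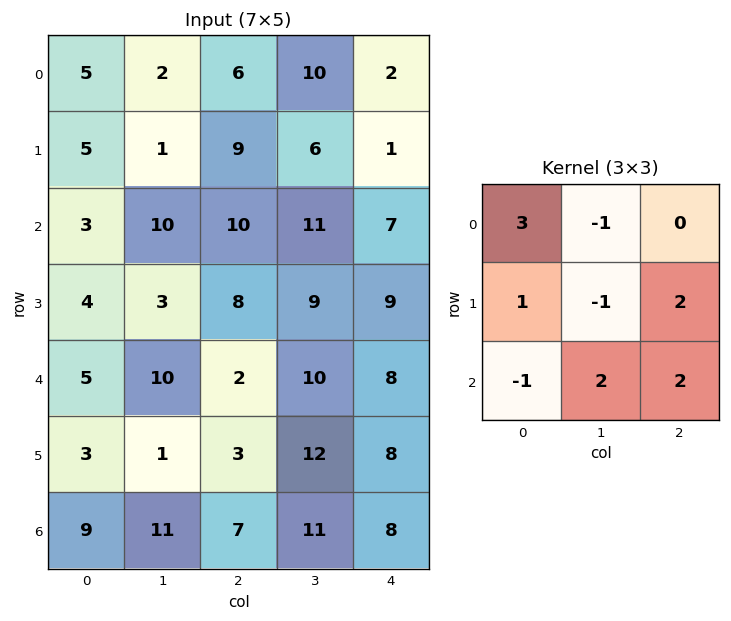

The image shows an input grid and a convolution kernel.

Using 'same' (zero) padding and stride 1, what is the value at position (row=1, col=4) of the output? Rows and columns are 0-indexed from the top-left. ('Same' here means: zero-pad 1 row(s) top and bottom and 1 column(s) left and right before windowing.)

36

The receptive field on the zero-padded input at this output position is [10 2 0 / 6 1 0 / 11 7 0]. Elementwise product with the kernel and sum: 10·3 + 2·-1 + 6·1 + 1·-1 + 0·2 + 11·-1 + 7·2 + 0·2.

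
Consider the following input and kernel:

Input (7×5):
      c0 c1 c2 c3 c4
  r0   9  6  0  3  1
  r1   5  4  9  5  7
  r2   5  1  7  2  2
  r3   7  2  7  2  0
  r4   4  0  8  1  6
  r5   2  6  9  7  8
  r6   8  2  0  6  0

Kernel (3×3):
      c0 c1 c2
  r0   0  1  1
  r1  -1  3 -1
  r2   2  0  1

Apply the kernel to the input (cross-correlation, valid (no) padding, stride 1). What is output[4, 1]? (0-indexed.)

33

The receptive field on the input at this output position is [0 8 1 / 6 9 7 / 2 0 6]. Elementwise product with the kernel and sum: 8·1 + 1·1 + 6·-1 + 9·3 + 7·-1 + 2·2 + 6·1.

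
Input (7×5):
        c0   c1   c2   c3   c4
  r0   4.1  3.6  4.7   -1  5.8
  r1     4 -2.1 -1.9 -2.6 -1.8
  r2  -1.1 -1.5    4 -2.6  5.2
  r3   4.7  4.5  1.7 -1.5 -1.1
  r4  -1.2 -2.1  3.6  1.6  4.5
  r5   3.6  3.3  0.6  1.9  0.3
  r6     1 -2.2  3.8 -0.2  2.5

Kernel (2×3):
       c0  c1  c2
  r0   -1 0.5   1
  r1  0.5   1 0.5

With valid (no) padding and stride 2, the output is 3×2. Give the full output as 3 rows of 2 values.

Output[0,0]: The receptive field on the input at this output position is [4.1 3.6 4.7 / 4 -2.1 -1.9]. Elementwise product with the kernel and sum: 4.1·-1 + 3.6·0.5 + 4.7·1 + 4·0.5 + -2.1·1 + -1.9·0.5.
Output[0,1]: The receptive field on the input at this output position is [4.7 -1 5.8 / -1.9 -2.6 -1.8]. Elementwise product with the kernel and sum: 4.7·-1 + -1·0.5 + 5.8·1 + -1.9·0.5 + -2.6·1 + -1.8·0.5.

1.35 -3.85
12.05 -1.3
9.15 4.05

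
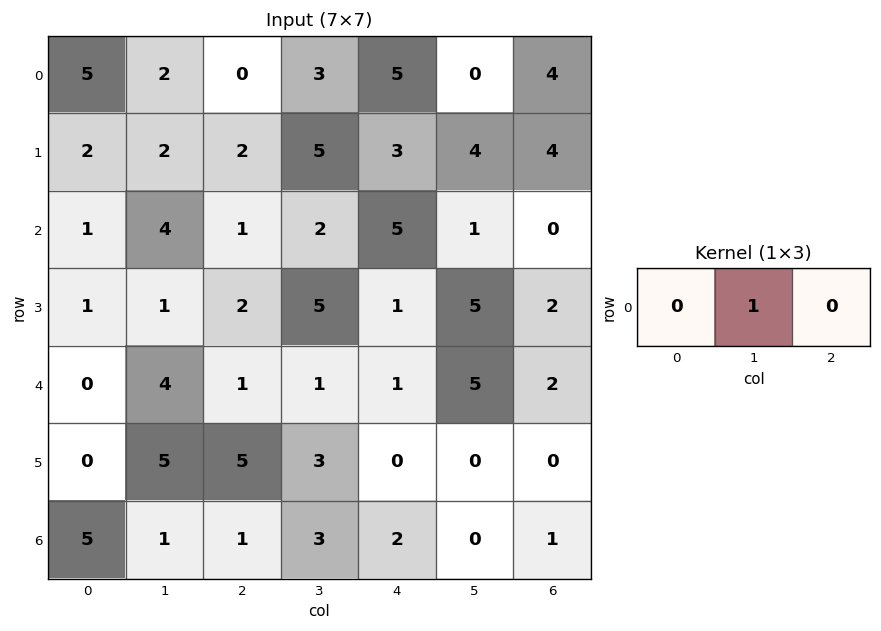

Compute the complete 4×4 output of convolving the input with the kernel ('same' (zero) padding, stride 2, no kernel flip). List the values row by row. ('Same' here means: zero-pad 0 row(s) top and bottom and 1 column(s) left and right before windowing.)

5 0 5 4
1 1 5 0
0 1 1 2
5 1 2 1

Output[0,0]: The receptive field on the zero-padded input at this output position is [0 5 2]. Elementwise product with the kernel and sum: 5·1.
Output[0,1]: The receptive field on the zero-padded input at this output position is [2 0 3]. Elementwise product with the kernel and sum: 0·1.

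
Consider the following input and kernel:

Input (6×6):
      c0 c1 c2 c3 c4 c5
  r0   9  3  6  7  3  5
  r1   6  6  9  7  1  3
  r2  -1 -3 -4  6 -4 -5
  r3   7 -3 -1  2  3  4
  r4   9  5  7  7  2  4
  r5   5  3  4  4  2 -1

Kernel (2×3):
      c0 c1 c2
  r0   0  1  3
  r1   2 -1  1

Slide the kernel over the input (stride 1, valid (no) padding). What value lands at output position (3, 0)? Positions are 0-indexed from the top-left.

The receptive field on the input at this output position is [7 -3 -1 / 9 5 7]. Elementwise product with the kernel and sum: -3·1 + -1·3 + 9·2 + 5·-1 + 7·1.

14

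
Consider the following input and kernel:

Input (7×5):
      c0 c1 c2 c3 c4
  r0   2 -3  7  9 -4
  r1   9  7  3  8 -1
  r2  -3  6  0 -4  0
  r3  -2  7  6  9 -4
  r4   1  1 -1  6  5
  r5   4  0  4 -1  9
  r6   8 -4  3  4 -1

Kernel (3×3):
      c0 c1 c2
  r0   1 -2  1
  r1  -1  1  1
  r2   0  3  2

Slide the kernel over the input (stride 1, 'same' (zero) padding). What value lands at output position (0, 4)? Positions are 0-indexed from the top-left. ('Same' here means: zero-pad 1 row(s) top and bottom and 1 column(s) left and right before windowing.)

-16

The receptive field on the zero-padded input at this output position is [0 0 0 / 9 -4 0 / 8 -1 0]. Elementwise product with the kernel and sum: 0·1 + 0·-2 + 0·1 + 9·-1 + -4·1 + 0·1 + -1·3 + 0·2.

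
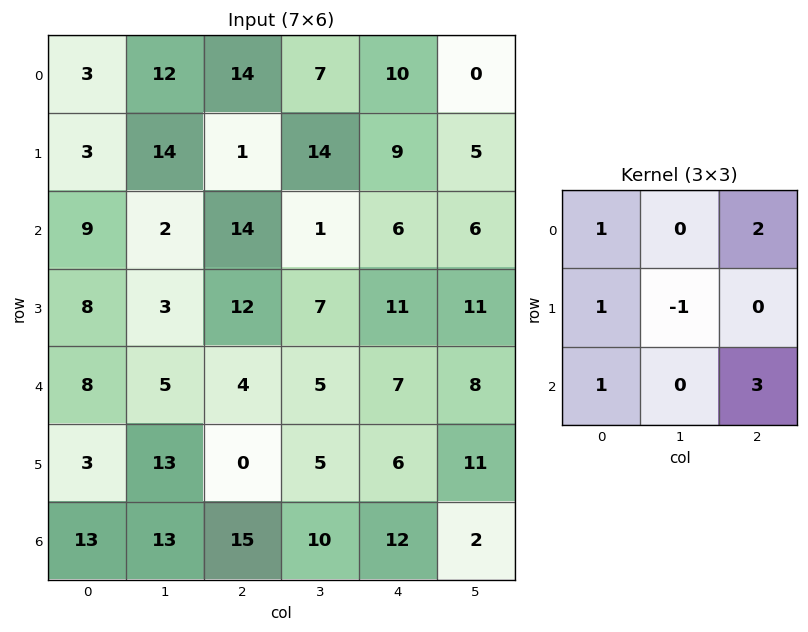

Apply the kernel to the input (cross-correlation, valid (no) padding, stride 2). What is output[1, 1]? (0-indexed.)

56

The receptive field on the input at this output position is [14 1 6 / 12 7 11 / 4 5 7]. Elementwise product with the kernel and sum: 14·1 + 6·2 + 12·1 + 7·-1 + 4·1 + 7·3.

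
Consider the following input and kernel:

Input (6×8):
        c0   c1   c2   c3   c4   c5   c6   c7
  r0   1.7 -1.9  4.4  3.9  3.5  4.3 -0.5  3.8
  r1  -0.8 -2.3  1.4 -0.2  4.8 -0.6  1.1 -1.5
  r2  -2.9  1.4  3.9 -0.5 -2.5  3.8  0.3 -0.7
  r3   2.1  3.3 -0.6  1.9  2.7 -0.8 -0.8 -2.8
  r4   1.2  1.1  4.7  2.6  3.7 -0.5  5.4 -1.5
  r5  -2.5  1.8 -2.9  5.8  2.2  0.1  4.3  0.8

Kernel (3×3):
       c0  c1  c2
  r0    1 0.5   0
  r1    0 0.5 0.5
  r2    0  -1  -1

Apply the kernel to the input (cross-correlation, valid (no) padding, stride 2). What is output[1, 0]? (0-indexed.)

-6.65

The receptive field on the input at this output position is [-2.9 1.4 3.9 / 2.1 3.3 -0.6 / 1.2 1.1 4.7]. Elementwise product with the kernel and sum: -2.9·1 + 1.4·0.5 + 3.3·0.5 + -0.6·0.5 + 1.1·-1 + 4.7·-1.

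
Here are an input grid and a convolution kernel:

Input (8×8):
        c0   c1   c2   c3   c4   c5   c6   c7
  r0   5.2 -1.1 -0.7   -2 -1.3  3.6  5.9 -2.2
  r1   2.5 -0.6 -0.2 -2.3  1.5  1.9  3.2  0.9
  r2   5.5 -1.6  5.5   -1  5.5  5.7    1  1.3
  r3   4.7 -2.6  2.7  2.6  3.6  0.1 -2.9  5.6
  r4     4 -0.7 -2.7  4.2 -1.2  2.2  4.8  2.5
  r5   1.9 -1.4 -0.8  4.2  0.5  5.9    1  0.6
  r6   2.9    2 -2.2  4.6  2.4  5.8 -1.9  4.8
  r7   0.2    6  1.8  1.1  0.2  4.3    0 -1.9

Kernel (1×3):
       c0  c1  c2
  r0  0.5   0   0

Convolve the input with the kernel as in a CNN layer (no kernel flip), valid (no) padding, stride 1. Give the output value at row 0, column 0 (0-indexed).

2.6

The receptive field on the input at this output position is [5.2 -1.1 -0.7]. Elementwise product with the kernel and sum: 5.2·0.5.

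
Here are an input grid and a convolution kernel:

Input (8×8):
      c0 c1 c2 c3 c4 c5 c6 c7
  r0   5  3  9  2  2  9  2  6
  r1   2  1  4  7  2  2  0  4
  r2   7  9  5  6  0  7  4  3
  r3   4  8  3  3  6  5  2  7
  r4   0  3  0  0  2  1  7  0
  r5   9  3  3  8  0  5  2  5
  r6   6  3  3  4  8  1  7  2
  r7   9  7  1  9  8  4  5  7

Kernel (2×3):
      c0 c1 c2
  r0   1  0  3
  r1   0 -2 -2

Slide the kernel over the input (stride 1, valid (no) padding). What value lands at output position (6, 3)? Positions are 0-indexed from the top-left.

-17

The receptive field on the input at this output position is [4 8 1 / 9 8 4]. Elementwise product with the kernel and sum: 4·1 + 1·3 + 8·-2 + 4·-2.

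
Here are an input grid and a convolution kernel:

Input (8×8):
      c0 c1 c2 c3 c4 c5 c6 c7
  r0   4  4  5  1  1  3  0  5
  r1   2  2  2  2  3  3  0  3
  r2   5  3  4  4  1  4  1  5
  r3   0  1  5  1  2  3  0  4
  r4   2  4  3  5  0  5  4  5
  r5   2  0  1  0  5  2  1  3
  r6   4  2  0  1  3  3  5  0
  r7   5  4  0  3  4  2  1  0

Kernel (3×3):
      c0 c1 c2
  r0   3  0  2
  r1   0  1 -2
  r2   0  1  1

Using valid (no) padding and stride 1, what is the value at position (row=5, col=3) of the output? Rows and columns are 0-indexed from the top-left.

7

The receptive field on the input at this output position is [0 5 2 / 1 3 3 / 3 4 2]. Elementwise product with the kernel and sum: 0·3 + 2·2 + 3·1 + 3·-2 + 4·1 + 2·1.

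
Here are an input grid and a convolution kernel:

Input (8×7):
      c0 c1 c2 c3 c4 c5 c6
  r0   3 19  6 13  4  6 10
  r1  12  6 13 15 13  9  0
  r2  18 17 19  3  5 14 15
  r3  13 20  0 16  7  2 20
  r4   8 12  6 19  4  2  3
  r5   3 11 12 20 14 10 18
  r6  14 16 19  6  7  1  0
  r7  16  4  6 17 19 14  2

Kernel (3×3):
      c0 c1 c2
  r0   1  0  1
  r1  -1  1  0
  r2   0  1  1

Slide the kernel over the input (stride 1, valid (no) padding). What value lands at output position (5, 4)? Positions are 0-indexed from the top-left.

42

The receptive field on the input at this output position is [14 10 18 / 7 1 0 / 19 14 2]. Elementwise product with the kernel and sum: 14·1 + 18·1 + 7·-1 + 1·1 + 14·1 + 2·1.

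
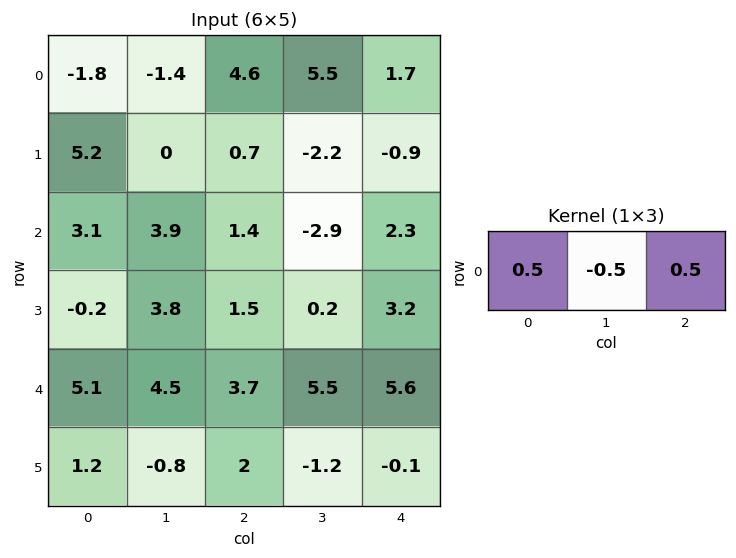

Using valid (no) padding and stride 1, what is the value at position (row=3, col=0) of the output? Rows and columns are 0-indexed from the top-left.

-1.25

The receptive field on the input at this output position is [-0.2 3.8 1.5]. Elementwise product with the kernel and sum: -0.2·0.5 + 3.8·-0.5 + 1.5·0.5.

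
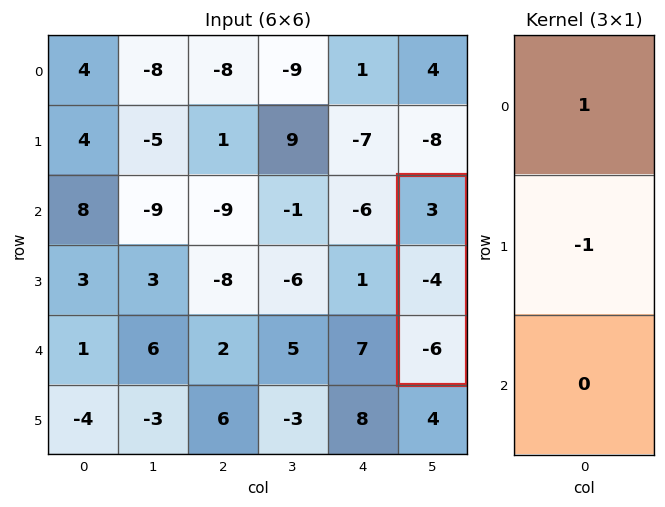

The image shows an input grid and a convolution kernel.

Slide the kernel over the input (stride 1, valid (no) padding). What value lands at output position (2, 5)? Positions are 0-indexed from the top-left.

7

The receptive field on the input at this output position is [3 / -4 / -6]. Elementwise product with the kernel and sum: 3·1 + -4·-1.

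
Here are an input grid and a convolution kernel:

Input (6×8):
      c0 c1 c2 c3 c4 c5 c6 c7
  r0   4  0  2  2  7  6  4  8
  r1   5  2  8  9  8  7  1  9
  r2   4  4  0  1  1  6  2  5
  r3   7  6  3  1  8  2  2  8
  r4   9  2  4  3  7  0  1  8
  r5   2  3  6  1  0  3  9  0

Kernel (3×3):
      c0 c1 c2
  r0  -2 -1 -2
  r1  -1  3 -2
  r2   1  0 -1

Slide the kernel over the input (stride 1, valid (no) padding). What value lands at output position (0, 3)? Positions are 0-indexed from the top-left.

-27

The receptive field on the input at this output position is [2 7 6 / 9 8 7 / 1 1 6]. Elementwise product with the kernel and sum: 2·-2 + 7·-1 + 6·-2 + 9·-1 + 8·3 + 7·-2 + 1·1 + 6·-1.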